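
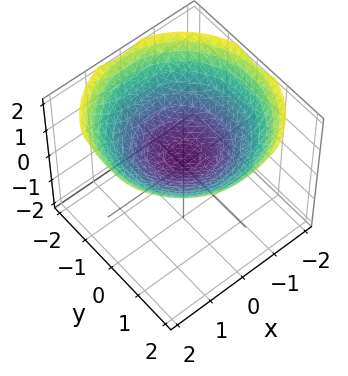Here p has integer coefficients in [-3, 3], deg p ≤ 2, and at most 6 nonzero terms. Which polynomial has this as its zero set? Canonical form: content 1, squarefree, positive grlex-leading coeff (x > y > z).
The degree is 2 — a generic line meets the surface in up to 2 points.
Symmetries: rotational symmetry about the z-axis ⇒ p depends on x, y only through x² + y².
Reading off the gridlines: no y-intercept at any integer in the box; it misses every integer gridline on the x-axis; a circular section at z = 1 has radius between 1 and 2.
Solving for integer coefficients yields p as stated.

x^2 + y^2 - 3*z + 1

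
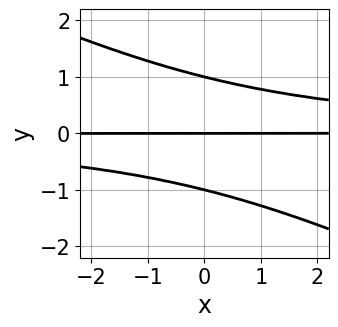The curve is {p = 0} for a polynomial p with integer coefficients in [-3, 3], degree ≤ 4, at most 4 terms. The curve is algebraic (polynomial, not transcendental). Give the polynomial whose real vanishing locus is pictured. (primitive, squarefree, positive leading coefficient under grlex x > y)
x*y^2 + 2*y^3 - 2*y

1. deg p = 3. The shape is more complex than any degree-2 curve.
2. Reading off the gridlines: the visible x-axis segment lies entirely on the curve; among the integer gridlines, it crosses the y-axis at y ∈ {-1, 0, 1}.
3. Matching integer coefficients to the picture gives p.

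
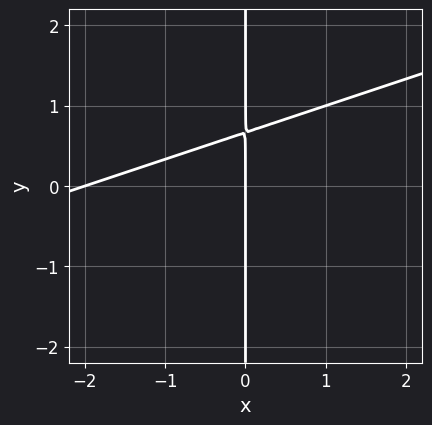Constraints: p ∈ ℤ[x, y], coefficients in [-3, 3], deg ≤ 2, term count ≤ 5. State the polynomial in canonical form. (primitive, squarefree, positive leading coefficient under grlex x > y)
x^2 - 3*x*y + 2*x

(a) Degree: no degree-1 curve has this shape, so deg p = 2.
(b) Against the integer gridlines: among the integer gridlines, it crosses the x-axis at x ∈ {-2, 0}; every point of the y-axis in the box is on the curve.
(c) Putting this together gives p.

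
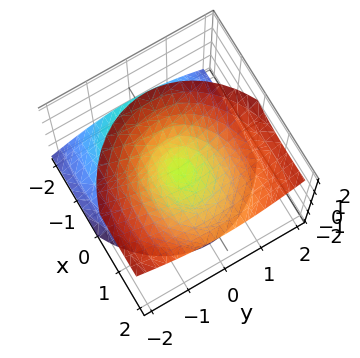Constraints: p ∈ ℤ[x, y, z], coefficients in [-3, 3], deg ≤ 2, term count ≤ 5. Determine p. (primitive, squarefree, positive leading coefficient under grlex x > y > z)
First, degree: no degree-1 surface has this shape, so deg p = 2.
Next, checking where it meets the axes: it crosses the x-axis at the gridline x = 0; it meets the y-axis at y = 0 (among the integer gridlines).
Finally, solving for integer coefficients yields p as stated.

2*x^2 - 3*x*z + 3*y^2 - 3*z^2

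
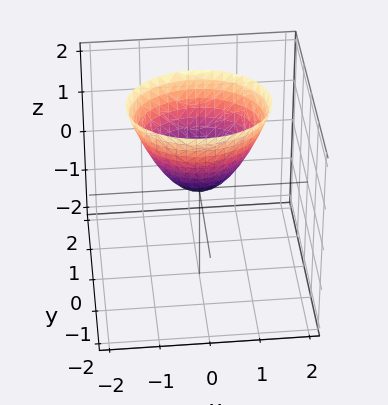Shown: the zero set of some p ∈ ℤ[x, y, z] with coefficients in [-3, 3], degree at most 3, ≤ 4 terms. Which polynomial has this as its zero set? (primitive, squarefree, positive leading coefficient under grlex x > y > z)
2*x^2 + 3*y^2 - 2*z

1. deg p = 2. A single bowl opening along one axis; a quadric.
2. Symmetries: mirror symmetry x ↦ −x ⇒ only even powers of x; the y ↦ −y reflection is a symmetry, so y appears only in even powers.
3. From the visible intercepts: it meets the x-axis at x = 0 (among the integer gridlines); it crosses the y-axis at the gridline y = 0.
4. Together with the visible shape, these determine p as stated.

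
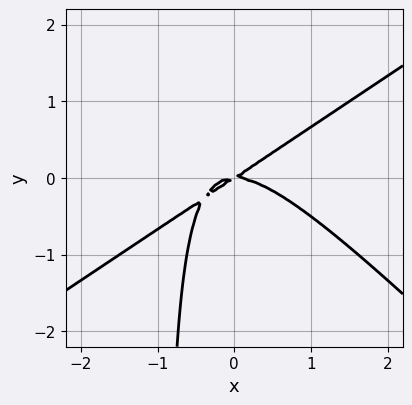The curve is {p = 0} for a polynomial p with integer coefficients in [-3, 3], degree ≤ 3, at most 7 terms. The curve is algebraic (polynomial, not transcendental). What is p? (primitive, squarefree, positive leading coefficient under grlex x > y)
2*x^3 - x^2*y - 3*x*y^2 + 2*x*y - 3*y^2

(a) deg p = 3.
(b) From the visible intercepts: it meets the y-axis at y = 0 (among the integer gridlines); one x-axis crossing is at x = 0.
(c) Solving for integer coefficients yields p as stated.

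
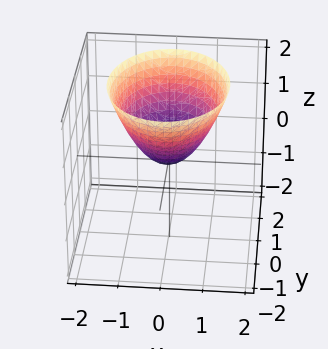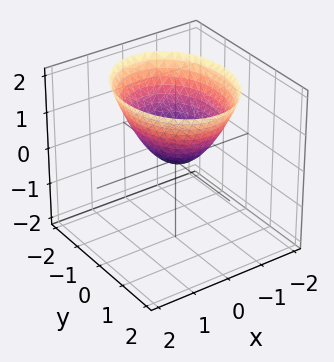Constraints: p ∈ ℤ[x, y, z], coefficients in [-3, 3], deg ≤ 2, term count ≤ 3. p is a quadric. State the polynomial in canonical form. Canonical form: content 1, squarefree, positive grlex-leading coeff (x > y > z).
(a) Degree: a single bowl opening along one axis; a quadric, so deg p = 2.
(b) Symmetries: it's symmetric under y → −y, forcing even powers of y; mirror symmetry x ↦ −x ⇒ only even powers of x.
(c) Observable constraints: it crosses the x-axis at the gridline x = 0; it meets the z-axis at z = 0 (among the integer gridlines); it crosses the y-axis at the gridline y = 0.
(d) Matching integer coefficients to the picture gives p.

3*x^2 + 2*y^2 - 3*z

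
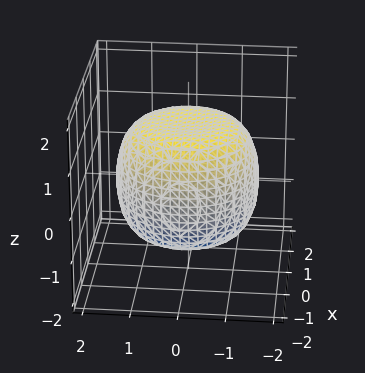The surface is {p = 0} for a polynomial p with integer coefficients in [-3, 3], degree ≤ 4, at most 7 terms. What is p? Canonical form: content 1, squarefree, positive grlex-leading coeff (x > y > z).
x^4 + 2*x^2*y^2 + y^4 - x^2 - y^2 + 2*z^2 - 3

deg p = 4. The shape is more complex than any degree-3 surface.
By symmetry, every cross-section ⟂ z is a circle, so x, y appear only via x² + y².
Against the integer gridlines: a circular section at z = 0 has radius between 1 and 2.
Solving for integer coefficients yields p as stated.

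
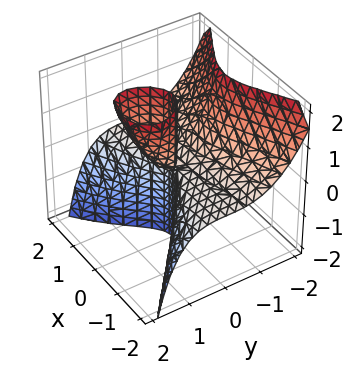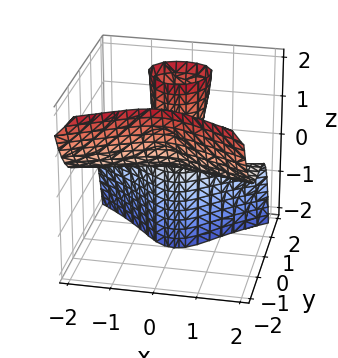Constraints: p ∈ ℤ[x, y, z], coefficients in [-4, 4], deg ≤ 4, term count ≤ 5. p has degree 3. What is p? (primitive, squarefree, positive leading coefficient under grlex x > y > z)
The degree is 3 — a generic line meets the surface in up to 3 points.
Reading off the gridlines: one y-axis crossing is at y = 0; the visible x-axis segment lies entirely on the surface; the visible z-axis segment lies entirely on the surface.
The integer polynomial consistent with all of this is the stated p.

x^2*z + y^3 - y*z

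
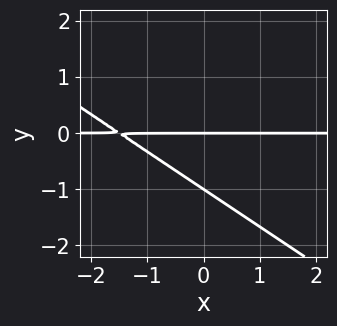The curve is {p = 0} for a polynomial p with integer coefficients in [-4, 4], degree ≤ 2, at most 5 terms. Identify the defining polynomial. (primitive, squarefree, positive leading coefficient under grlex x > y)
The degree is 2 — no degree-1 curve has this shape.
From the axis intercepts and sections: among the integer gridlines, it crosses the y-axis at y ∈ {-1, 0}; every point of the x-axis in the box is on the curve.
Fitting integer coefficients to these (and the overall shape) gives p.

2*x*y + 3*y^2 + 3*y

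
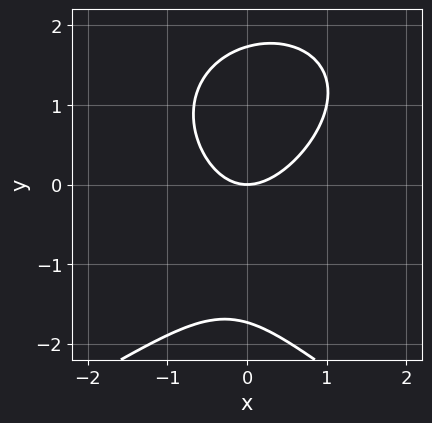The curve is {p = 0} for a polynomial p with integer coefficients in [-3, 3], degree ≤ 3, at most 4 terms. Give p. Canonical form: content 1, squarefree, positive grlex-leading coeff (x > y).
1. Degree: a generic line meets the curve in up to 3 points, so deg p = 3.
2. Reading off the gridlines: one x-axis crossing is at x = 0; it crosses the y-axis at the gridline y = 0.
3. These observations pin down the coefficients.

y^3 + 3*x^2 - x*y - 3*y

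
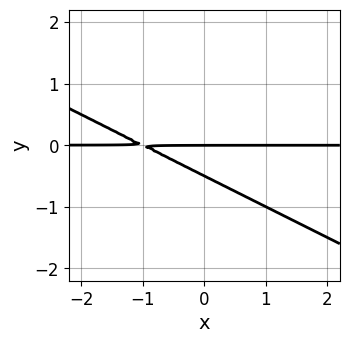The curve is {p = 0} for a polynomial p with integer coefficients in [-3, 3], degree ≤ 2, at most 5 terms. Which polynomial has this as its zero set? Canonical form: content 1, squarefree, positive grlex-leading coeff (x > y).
(a) deg p = 2.
(b) Checking where it meets the axes: it meets the y-axis at y = 0 (among the integer gridlines); every point of the x-axis in the box is on the curve.
(c) These observations pin down the coefficients.

x*y + 2*y^2 + y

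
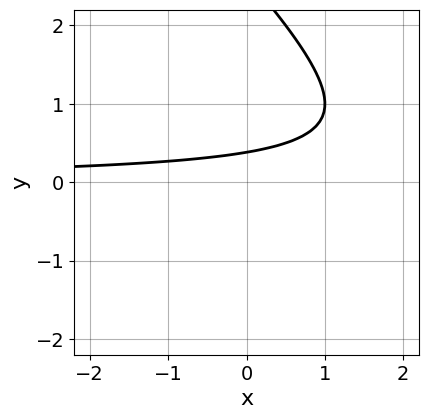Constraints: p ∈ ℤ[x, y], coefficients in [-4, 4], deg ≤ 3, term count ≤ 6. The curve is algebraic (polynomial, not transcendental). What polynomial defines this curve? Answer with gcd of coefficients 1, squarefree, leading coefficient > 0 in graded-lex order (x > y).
x*y + y^2 - 3*y + 1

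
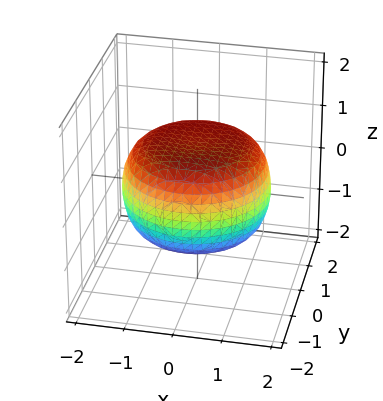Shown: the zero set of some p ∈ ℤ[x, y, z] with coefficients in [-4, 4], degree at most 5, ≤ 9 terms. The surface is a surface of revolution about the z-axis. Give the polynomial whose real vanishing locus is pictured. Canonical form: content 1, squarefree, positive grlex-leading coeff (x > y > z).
First, the degree is 4 — a generic line meets the surface in up to 4 points.
Next, symmetries: every cross-section ⟂ z is a circle, so x, y appear only via x² + y².
Next, from the axis intercepts and sections: the z-axis gridline crossings are at z ∈ {-1, 1}; a circular section at z = 1 has radius exactly 1.
Finally, solving for integer coefficients yields p as stated.

x^4 + 2*x^2*y^2 + y^4 - x^2 - y^2 + 3*z^2 - 3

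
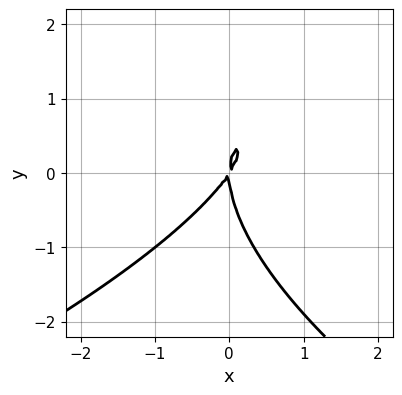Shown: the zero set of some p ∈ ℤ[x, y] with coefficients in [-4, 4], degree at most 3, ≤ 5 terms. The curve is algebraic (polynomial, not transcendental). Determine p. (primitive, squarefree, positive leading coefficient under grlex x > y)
First, deg p = 3. A generic line meets the curve in up to 3 points.
Next, against the integer gridlines: it meets the y-axis at y = 0 (among the integer gridlines); it crosses the x-axis at the gridline x = 0.
Finally, fitting integer coefficients to these (and the overall shape) gives p.

y^3 + 3*x^2 - 2*x*y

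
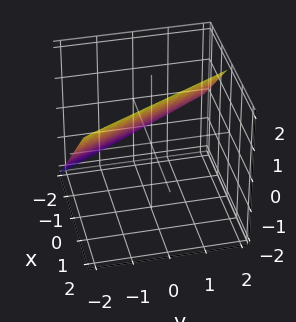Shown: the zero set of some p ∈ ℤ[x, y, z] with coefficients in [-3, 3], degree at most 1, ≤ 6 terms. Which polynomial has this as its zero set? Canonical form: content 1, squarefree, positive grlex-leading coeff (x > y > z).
2*x + y - 2*z + 2

(a) Degree: every cross-section is a straight line — this is a plane, so deg p = 1.
(b) Reading off the gridlines: it meets the x-axis at x = -1 (among the integer gridlines); it meets the y-axis at y = -2 (among the integer gridlines); it crosses the z-axis at the gridline z = 1.
(c) Assembling these constraints gives the stated polynomial.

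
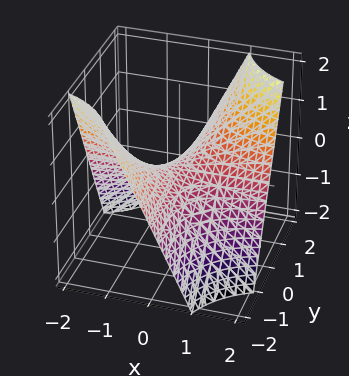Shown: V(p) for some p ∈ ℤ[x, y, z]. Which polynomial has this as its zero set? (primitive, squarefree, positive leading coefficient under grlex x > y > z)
(a) The degree is 2 — a saddle surface; a quadric.
(b) Reading off the gridlines: the visible x-axis segment lies entirely on the surface; it meets the z-axis at z = 0 (among the integer gridlines); every point of the y-axis in the box is on the surface.
(c) These observations pin down the coefficients.

x*y - z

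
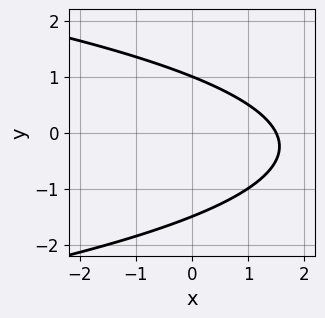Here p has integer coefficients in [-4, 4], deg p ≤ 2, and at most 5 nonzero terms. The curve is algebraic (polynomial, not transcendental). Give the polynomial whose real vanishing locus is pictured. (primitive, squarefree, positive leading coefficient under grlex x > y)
(a) The degree is 2 — the shape is more complex than any degree-1 curve.
(b) Against the integer gridlines: one y-axis crossing is at y = 1.
(c) Fitting integer coefficients to these (and the overall shape) gives p.

2*y^2 + 2*x + y - 3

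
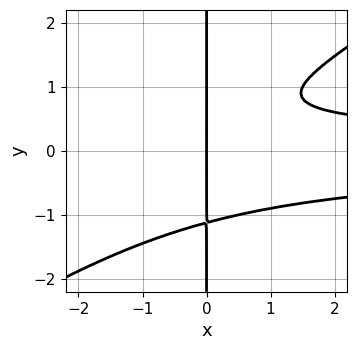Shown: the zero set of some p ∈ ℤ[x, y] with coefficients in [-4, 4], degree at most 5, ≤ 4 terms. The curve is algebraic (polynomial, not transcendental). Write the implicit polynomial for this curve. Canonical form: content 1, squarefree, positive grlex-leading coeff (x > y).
1. The degree is 4 — the shape is more complex than any degree-3 curve.
2. Observable constraints: it crosses the x-axis at the gridline x = 0; the visible y-axis segment lies entirely on the curve.
3. The integer polynomial consistent with all of this is the stated p.

2*x^2*y^2 - 3*x*y^3 + 2*x*y - 2*x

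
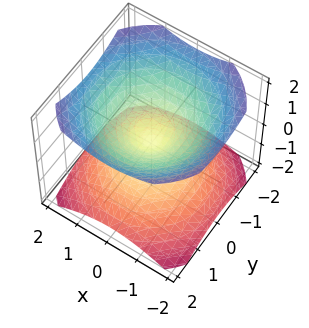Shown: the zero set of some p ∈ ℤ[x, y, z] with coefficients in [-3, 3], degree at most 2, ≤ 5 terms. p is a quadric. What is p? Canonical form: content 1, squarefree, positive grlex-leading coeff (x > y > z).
I count 2 distinct pieces. They look like related sheets of one shape, so recover p as a whole.
deg p = 2. A double cone through the origin; a quadric.
By symmetry, the z-axis is an axis of rotation, so x and y enter only as x² + y²; it's symmetric under z → −z, forcing even powers of z.
From the visible intercepts: it meets the z-axis at z = 0 (among the integer gridlines); one y-axis crossing is at y = 0; it meets the x-axis at x = 0 (among the integer gridlines).
These observations pin down the coefficients.

2*x^2 + 2*y^2 - 3*z^2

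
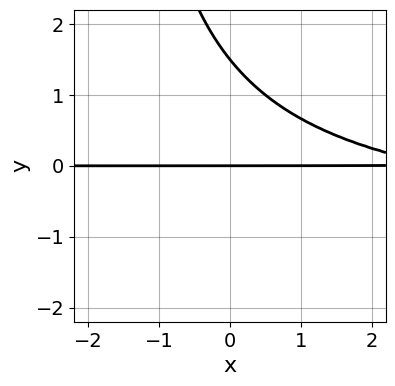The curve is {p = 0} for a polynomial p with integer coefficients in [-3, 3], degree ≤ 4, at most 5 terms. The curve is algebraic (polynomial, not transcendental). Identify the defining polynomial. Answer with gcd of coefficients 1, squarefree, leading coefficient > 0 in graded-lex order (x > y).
x*y^2 + x*y + 2*y^2 - 3*y

1. Degree: the shape is more complex than any degree-2 curve, so deg p = 3.
2. Against the integer gridlines: it meets the y-axis at y = 0 (among the integer gridlines); every point of the x-axis in the box is on the curve.
3. The integer polynomial consistent with all of this is the stated p.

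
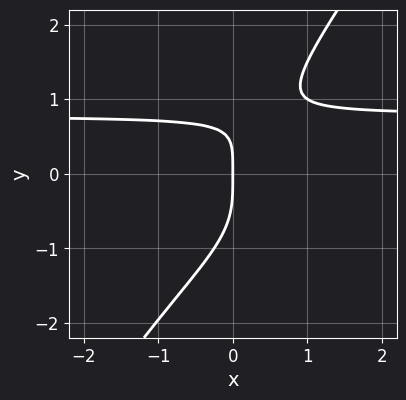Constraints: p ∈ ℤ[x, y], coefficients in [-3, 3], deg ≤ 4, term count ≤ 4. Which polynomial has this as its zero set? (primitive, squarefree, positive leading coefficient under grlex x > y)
3*x*y^3 - 2*y^4 + 2*x*y - 3*x

The degree is 4 — the shape is more complex than any degree-3 curve.
Observable constraints: one x-axis crossing is at x = 0; it meets the y-axis at y = 0 (among the integer gridlines).
These observations pin down the coefficients.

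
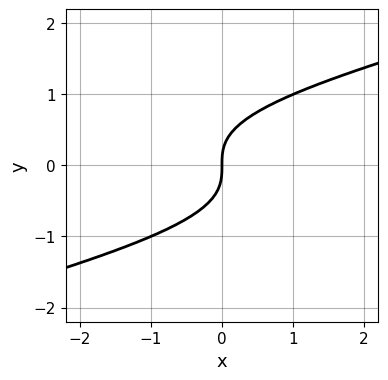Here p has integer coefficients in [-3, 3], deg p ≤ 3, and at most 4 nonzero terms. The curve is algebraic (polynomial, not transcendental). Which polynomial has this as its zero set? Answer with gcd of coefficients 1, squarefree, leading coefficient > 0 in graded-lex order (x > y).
First, degree: no degree-2 curve has this shape, so deg p = 3.
Then, from the visible intercepts: it crosses the y-axis at the gridline y = 0; it meets the x-axis at x = 0 (among the integer gridlines).
Finally, fitting integer coefficients to these (and the overall shape) gives p.

x*y^2 - 3*y^3 + 2*x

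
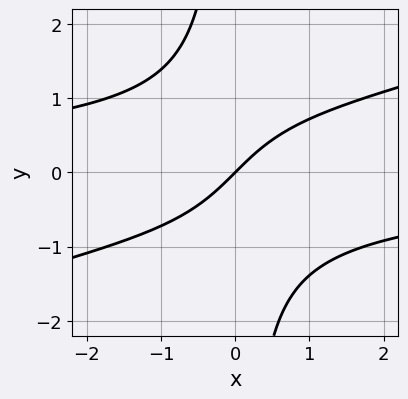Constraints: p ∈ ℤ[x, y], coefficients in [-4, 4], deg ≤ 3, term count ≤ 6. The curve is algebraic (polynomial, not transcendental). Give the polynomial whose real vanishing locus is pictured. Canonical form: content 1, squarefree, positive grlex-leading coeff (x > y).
x^2*y - 3*x*y^2 + 3*x - 3*y

First, deg p = 3. No degree-2 curve has this shape.
Next, observable constraints: one x-axis crossing is at x = 0; one y-axis crossing is at y = 0.
Finally, assembling these constraints gives the stated polynomial.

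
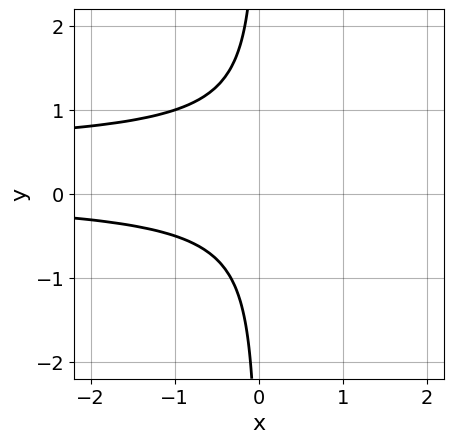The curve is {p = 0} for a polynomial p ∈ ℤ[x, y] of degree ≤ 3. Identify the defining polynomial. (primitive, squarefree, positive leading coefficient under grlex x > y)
First, the degree is 3 — no degree-2 curve has this shape.
Next, from the visible intercepts: no x-intercept at any integer in the box; the curve avoids every integer y-axis point in the box.
Finally, together with the visible shape, these determine p as stated.

2*x*y^2 - x*y + 1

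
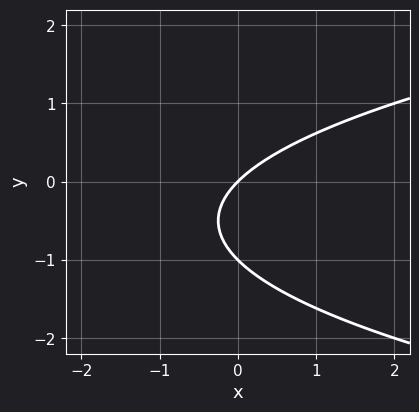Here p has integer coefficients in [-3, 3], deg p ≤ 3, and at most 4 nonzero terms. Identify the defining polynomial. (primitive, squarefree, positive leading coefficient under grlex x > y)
The degree is 2 — no degree-1 curve has this shape.
From the visible intercepts: one x-axis crossing is at x = 0; among the integer gridlines, it crosses the y-axis at y ∈ {-1, 0}.
The integer polynomial consistent with all of this is the stated p.

y^2 - x + y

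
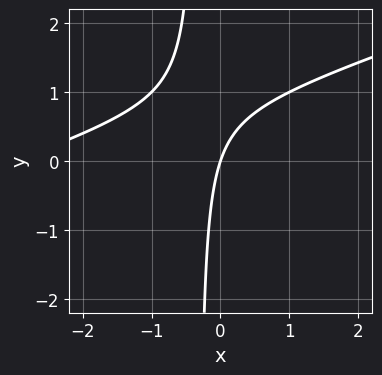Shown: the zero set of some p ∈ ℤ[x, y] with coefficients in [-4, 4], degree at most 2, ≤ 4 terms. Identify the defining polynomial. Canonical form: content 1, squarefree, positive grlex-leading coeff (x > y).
deg p = 2.
Reading off the gridlines: one x-axis crossing is at x = 0; it crosses the y-axis at the gridline y = 0.
Putting this together gives p.

x^2 - 3*x*y + 3*x - y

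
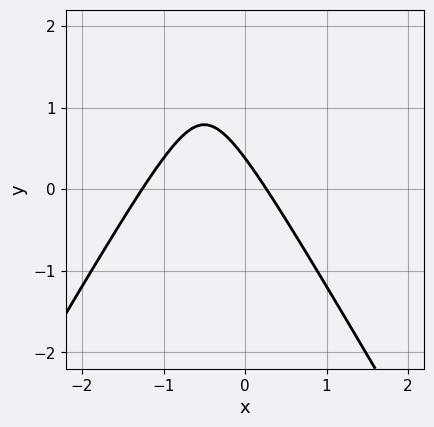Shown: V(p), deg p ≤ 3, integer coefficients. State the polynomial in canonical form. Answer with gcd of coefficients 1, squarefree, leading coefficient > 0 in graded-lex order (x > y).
3*x^2 - y^2 + 3*x + 3*y - 1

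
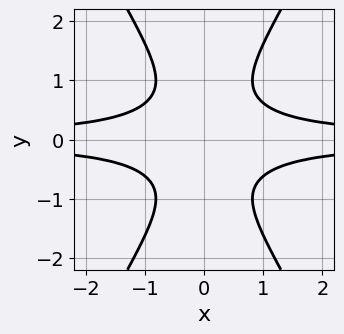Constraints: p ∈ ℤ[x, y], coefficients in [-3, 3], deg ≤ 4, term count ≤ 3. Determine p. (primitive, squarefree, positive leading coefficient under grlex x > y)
3*x^2*y^2 - y^4 - 1

First, deg p = 4.
Then, symmetries: the x ↦ −x reflection is a symmetry, so x appears only in even powers; the y ↦ −y reflection is a symmetry, so y appears only in even powers.
Next, from the visible intercepts: the curve avoids every integer x-axis point in the box; no y-intercept at any integer in the box.
Finally, solving for integer coefficients yields p as stated.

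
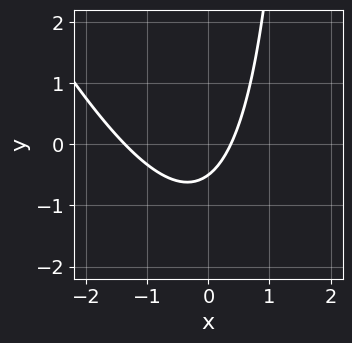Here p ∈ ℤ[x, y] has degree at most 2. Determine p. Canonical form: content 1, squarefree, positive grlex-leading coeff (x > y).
2*x^2 + x*y + 2*x - 2*y - 1

(a) Degree: a generic line meets the curve in up to 2 points, so deg p = 2.
(b) The integer polynomial consistent with all of this is the stated p.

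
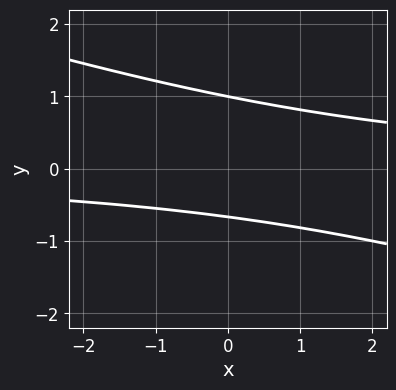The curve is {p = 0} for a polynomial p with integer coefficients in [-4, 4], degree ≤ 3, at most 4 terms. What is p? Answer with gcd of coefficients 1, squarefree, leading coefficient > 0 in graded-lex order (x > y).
x*y + 3*y^2 - y - 2

First, degree: no degree-1 curve has this shape, so deg p = 2.
Then, reading off the gridlines: one y-axis crossing is at y = 1; it misses every integer gridline on the x-axis.
Finally, assembling these constraints gives the stated polynomial.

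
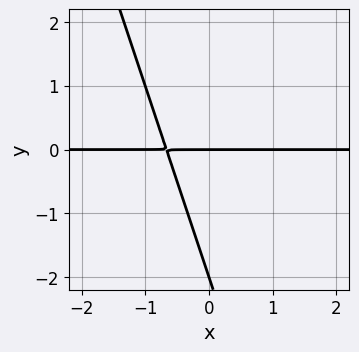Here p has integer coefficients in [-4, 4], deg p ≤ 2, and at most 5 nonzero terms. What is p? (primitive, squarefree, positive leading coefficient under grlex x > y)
1. The degree is 2 — the shape is more complex than any degree-1 curve.
2. From the visible intercepts: the visible x-axis segment lies entirely on the curve; among the integer gridlines, it crosses the y-axis at y ∈ {-2, 0}.
3. Putting this together gives p.

3*x*y + y^2 + 2*y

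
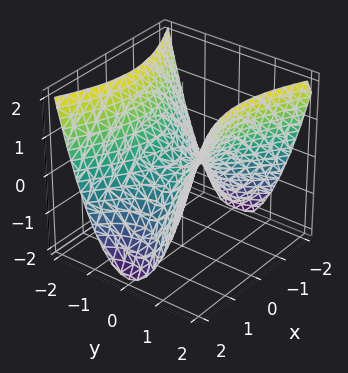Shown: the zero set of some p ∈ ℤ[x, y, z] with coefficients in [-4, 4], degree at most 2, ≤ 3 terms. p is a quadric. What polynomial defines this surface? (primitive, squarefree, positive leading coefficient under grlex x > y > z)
First, the degree is 2 — a saddle surface; a quadric.
Then, symmetries: mirror symmetry x ↦ −x ⇒ only even powers of x; it's symmetric under y → −y, forcing even powers of y.
Next, checking where it meets the axes: it crosses the y-axis at the gridline y = 0; it meets the x-axis at x = 0 (among the integer gridlines).
Finally, solving for integer coefficients yields p as stated.

x^2 - 2*y^2 + 2*z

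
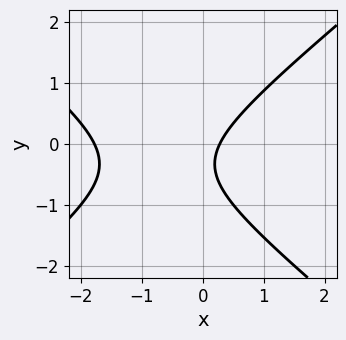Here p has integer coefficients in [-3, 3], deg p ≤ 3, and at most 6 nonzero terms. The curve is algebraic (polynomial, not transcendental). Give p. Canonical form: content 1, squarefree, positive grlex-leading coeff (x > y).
Degree: a generic line meets the curve in up to 2 points, so deg p = 2.
Checking where it meets the axes: no y-intercept at any integer in the box.
Matching integer coefficients to the picture gives p.

2*x^2 - 3*y^2 + 3*x - 2*y - 1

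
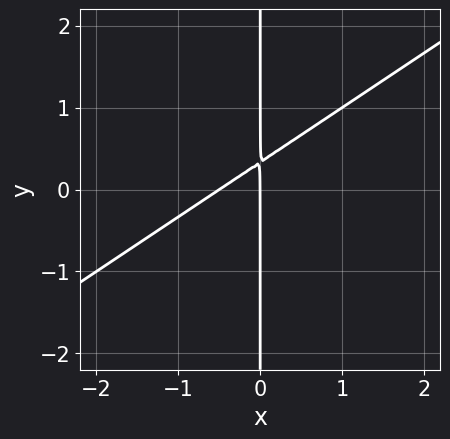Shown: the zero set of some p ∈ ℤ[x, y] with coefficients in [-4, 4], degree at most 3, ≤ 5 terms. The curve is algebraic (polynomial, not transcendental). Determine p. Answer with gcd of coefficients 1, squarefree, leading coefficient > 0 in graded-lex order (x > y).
2*x^2 - 3*x*y + x

(a) deg p = 2.
(b) Checking where it meets the axes: every point of the y-axis in the box is on the curve; it crosses the x-axis at the gridline x = 0.
(c) These observations pin down the coefficients.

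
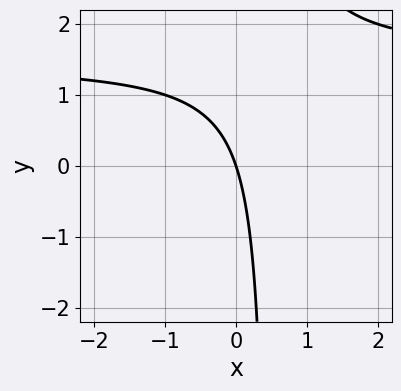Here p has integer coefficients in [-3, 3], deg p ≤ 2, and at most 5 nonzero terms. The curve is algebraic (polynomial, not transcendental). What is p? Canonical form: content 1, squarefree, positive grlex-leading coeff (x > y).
First, the degree is 2 — no degree-1 curve has this shape.
Next, from the visible intercepts: it meets the y-axis at y = 0 (among the integer gridlines); it meets the x-axis at x = 0 (among the integer gridlines).
Finally, matching integer coefficients to the picture gives p.

2*x*y - 3*x - y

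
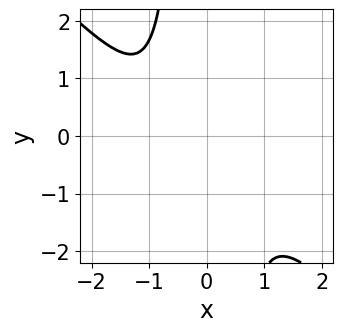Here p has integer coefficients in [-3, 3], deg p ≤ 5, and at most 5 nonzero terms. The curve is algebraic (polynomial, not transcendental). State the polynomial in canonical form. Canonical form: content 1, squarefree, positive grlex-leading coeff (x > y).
3*x^4 + 3*x^3*y + x^3 + 3

1. deg p = 4. The shape is more complex than any degree-3 curve.
2. Observable constraints: the curve avoids every integer y-axis point in the box; no x-intercept at any integer in the box.
3. Matching integer coefficients to the picture gives p.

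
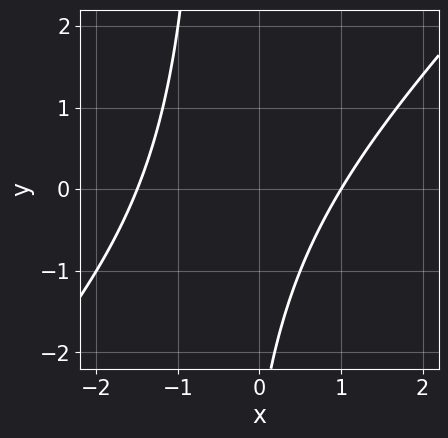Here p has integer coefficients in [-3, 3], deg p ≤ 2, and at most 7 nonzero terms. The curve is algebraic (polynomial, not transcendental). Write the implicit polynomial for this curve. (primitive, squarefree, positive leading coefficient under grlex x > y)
(a) deg p = 2.
(b) From the axis intercepts and sections: it crosses the x-axis at the gridline x = 1; no y-intercept at any integer in the box.
(c) Fitting integer coefficients to these (and the overall shape) gives p.

2*x^2 - 2*x*y + x - y - 3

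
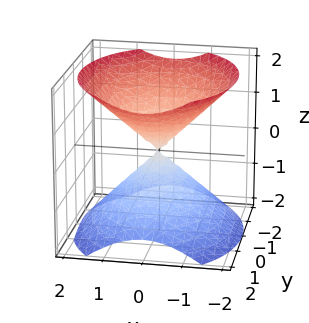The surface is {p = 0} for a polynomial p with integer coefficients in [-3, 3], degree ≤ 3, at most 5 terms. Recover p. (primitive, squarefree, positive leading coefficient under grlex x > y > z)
3*x^2 + 2*y^2 - 3*z^2

1. There are 2 components. They look like related sheets of one shape, so recover p as a whole.
2. The degree is 2 — a double cone through the origin; a quadric.
3. Symmetries: it's symmetric under z → −z, forcing even powers of z; it's symmetric under y → −y, forcing even powers of y; it's symmetric under x → −x, forcing even powers of x.
4. Observable constraints: it meets the x-axis at x = 0 (among the integer gridlines); it crosses the y-axis at the gridline y = 0.
5. The integer polynomial consistent with all of this is the stated p.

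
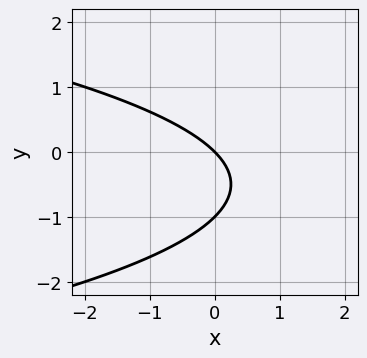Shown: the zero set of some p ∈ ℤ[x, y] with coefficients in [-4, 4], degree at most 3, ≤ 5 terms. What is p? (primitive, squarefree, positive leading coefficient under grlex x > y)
y^2 + x + y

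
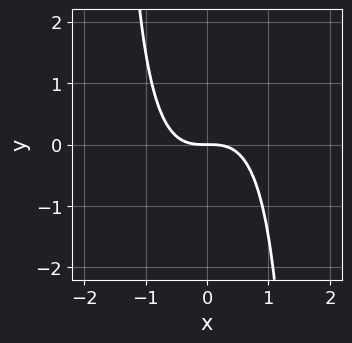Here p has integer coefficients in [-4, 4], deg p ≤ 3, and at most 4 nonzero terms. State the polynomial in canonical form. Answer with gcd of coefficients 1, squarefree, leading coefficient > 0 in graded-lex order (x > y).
The degree is 3 — the shape is more complex than any degree-2 curve.
From the axis intercepts and sections: one y-axis crossing is at y = 0; it crosses the x-axis at the gridline x = 0.
Putting this together gives p.

3*x^3 - x^2*y + 3*y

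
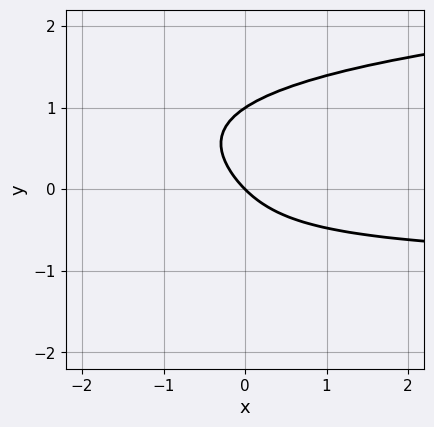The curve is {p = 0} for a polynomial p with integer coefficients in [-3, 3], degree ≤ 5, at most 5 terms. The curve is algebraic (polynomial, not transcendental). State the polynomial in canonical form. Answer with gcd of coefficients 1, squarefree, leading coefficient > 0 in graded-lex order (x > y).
(a) The degree is 4 — no degree-3 curve has this shape.
(b) From the visible intercepts: the y-axis gridline crossings are at y ∈ {0, 1}; it crosses the x-axis at the gridline x = 0.
(c) Putting this together gives p.

y^4 - x*y - x - y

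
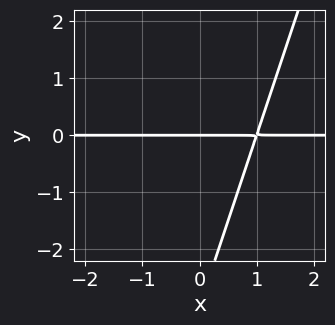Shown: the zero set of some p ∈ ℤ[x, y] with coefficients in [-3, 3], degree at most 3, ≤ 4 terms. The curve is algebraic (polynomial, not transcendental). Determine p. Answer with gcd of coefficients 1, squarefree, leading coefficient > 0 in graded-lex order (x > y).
3*x*y - y^2 - 3*y

(a) Degree: a generic line meets the curve in up to 2 points, so deg p = 2.
(b) Checking where it meets the axes: every point of the x-axis in the box is on the curve; it crosses the y-axis at the gridline y = 0.
(c) Putting this together gives p.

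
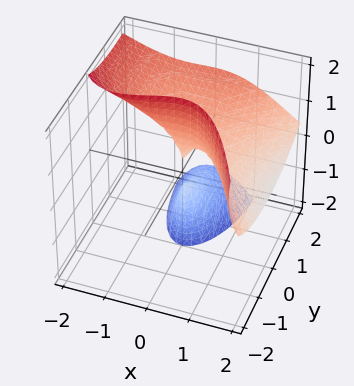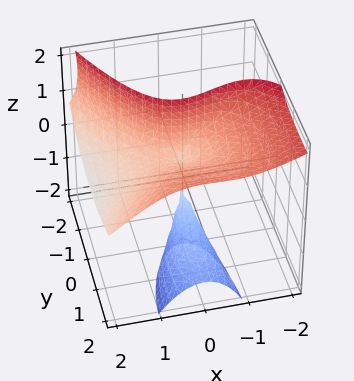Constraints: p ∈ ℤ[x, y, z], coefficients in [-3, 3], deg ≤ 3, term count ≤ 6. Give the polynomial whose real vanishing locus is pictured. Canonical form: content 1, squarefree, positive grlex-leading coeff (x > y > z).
x^3 + 2*x^2*z + y*z^2 - 2*x^2 - y^2

First, the picture has 2 separate pieces.
Then, the degree is 3 — the shape is more complex than any degree-2 surface.
Next, from the visible intercepts: one x-axis crossing is at x = 2; every point of the z-axis in the box is on the surface.
Finally, solving for integer coefficients yields p as stated.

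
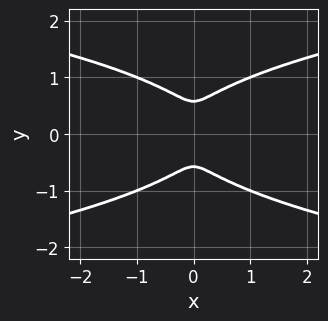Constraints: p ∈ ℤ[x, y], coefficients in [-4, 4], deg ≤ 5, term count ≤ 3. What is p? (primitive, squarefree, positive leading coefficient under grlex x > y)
3*y^4 - 2*x^2 - y^2

deg p = 4. No degree-3 curve has this shape.
Symmetries: the x ↦ −x reflection is a symmetry, so x appears only in even powers; the y ↦ −y reflection is a symmetry, so y appears only in even powers.
Matching integer coefficients to the picture gives p.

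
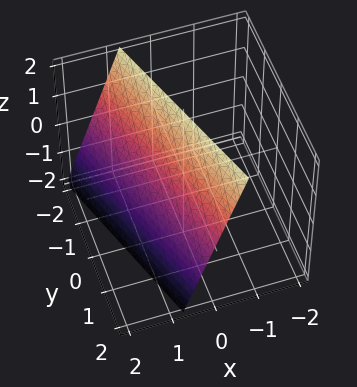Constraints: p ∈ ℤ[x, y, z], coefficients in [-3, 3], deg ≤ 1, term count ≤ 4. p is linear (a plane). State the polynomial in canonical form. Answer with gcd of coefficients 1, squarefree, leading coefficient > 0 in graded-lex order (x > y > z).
3*x + y + z - 2

First, degree: every cross-section is a straight line — this is a plane, so deg p = 1.
Next, against the integer gridlines: it meets the y-axis at y = 2 (among the integer gridlines); one z-axis crossing is at z = 2.
Finally, together with the visible shape, these determine p as stated.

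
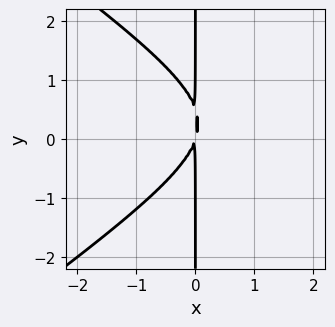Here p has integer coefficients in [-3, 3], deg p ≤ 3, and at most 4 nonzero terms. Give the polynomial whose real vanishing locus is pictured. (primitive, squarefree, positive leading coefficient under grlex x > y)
1. deg p = 3. The shape is more complex than any degree-2 curve.
2. From the visible intercepts: every point of the y-axis in the box is on the curve.
3. Together with the visible shape, these determine p as stated.

x^3 - 2*x*y^2 - 3*x^2 + x*y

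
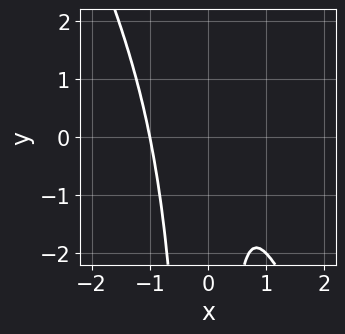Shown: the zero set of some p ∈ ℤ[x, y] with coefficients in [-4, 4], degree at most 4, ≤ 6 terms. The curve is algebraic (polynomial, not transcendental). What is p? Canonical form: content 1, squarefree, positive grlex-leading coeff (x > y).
First, the degree is 3 — the shape is more complex than any degree-2 curve.
Next, from the axis intercepts and sections: no y-intercept at any integer in the box; it crosses the x-axis at the gridline x = -1.
Finally, fitting integer coefficients to these (and the overall shape) gives p.

2*x^3 + x^2*y - x + 1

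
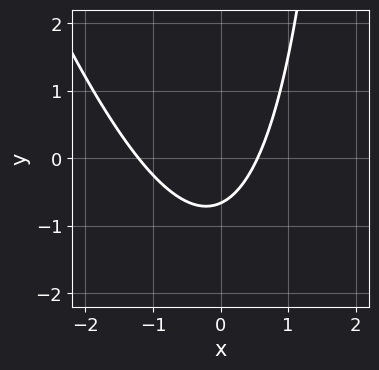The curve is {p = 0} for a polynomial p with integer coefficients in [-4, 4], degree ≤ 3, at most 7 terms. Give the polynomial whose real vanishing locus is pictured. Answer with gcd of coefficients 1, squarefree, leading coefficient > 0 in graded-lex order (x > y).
First, deg p = 2. No degree-1 curve has this shape.
Finally, matching integer coefficients to the picture gives p.

3*x^2 + x*y + 2*x - 3*y - 2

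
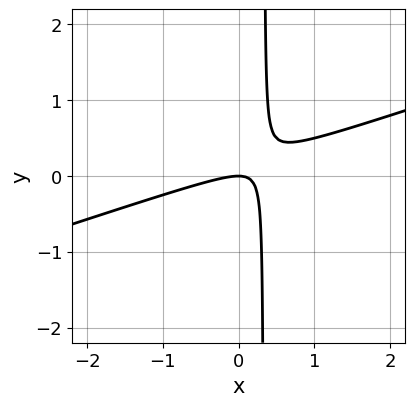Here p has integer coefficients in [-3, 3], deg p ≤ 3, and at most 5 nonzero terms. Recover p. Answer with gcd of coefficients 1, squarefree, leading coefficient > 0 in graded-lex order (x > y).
First, deg p = 2.
Next, from the axis intercepts and sections: one x-axis crossing is at x = 0; one y-axis crossing is at y = 0.
Finally, together with the visible shape, these determine p as stated.

x^2 - 3*x*y + y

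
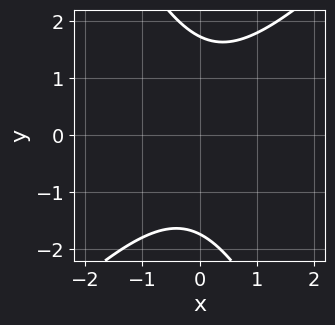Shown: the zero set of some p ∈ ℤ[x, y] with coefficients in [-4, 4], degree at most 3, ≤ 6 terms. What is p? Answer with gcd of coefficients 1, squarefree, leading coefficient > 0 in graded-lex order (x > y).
deg p = 2. The shape is more complex than any degree-1 curve.
Against the integer gridlines: no x-intercept at any integer in the box.
Putting this together gives p.

2*x^2 - x*y - y^2 + 3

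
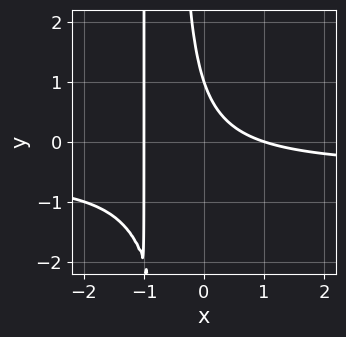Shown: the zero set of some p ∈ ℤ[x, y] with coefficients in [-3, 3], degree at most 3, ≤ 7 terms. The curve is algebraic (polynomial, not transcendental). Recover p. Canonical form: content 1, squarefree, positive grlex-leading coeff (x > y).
2*x^2*y + x^2 + 3*x*y + y - 1

The degree is 3 — a generic line meets the curve in up to 3 points.
From the visible intercepts: it crosses the y-axis at the gridline y = 1; the x-axis gridline crossings are at x ∈ {-1, 1}.
Solving for integer coefficients yields p as stated.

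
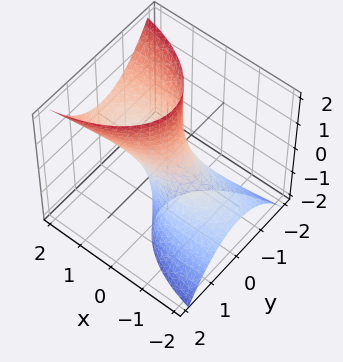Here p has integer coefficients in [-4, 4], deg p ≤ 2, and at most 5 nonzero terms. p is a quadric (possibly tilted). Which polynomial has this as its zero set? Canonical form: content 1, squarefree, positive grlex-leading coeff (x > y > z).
x^2 - 3*x*z + 3*y^2 - 1

(a) deg p = 2. The shape is more complex than any degree-1 surface.
(b) From the axis intercepts and sections: among the integer gridlines, it crosses the x-axis at x ∈ {-1, 1}; no z-intercept at any integer in the box.
(c) Solving for integer coefficients yields p as stated.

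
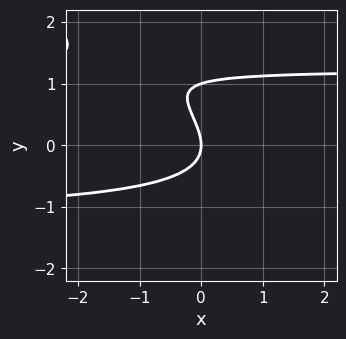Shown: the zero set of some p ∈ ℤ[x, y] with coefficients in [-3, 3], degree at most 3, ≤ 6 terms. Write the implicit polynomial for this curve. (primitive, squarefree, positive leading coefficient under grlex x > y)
2*x*y^2 + 3*y^3 - 3*y^2 - 3*x

First, the degree is 3 — the shape is more complex than any degree-2 curve.
Next, from the visible intercepts: it meets the x-axis at x = 0 (among the integer gridlines); the y-axis gridline crossings are at y ∈ {0, 1}.
Finally, putting this together gives p.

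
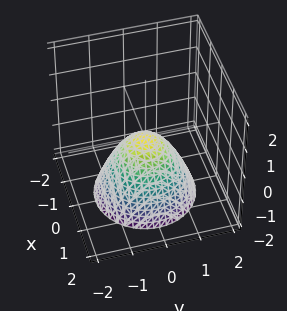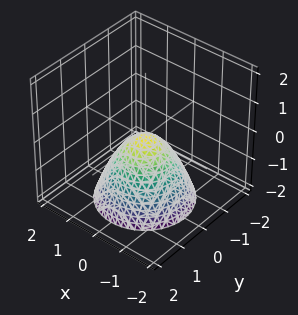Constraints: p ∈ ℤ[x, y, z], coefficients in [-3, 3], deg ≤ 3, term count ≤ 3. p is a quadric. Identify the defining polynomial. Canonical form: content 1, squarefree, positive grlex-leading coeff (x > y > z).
1. Degree: a paraboloid; a quadric, so deg p = 2.
2. Symmetries: rotational symmetry about the z-axis ⇒ p depends on x, y only through x² + y².
3. From the axis intercepts and sections: a circular section at z = -2 has radius between 1 and 2; it meets the y-axis at y = 0 (among the integer gridlines).
4. Fitting integer coefficients to these (and the overall shape) gives p.

x^2 + y^2 + z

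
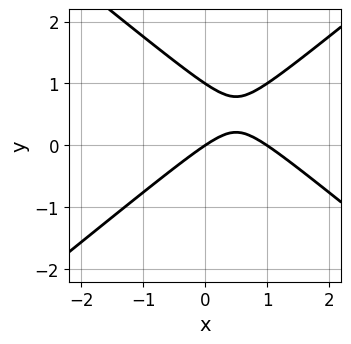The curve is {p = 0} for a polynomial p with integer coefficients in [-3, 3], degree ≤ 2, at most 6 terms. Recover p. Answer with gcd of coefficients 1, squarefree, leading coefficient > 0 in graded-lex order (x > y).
1. deg p = 2. A generic line meets the curve in up to 2 points.
2. From the visible intercepts: among the integer gridlines, it crosses the y-axis at y ∈ {0, 1}; among the integer gridlines, it crosses the x-axis at x ∈ {0, 1}.
3. Putting this together gives p.

2*x^2 - 3*y^2 - 2*x + 3*y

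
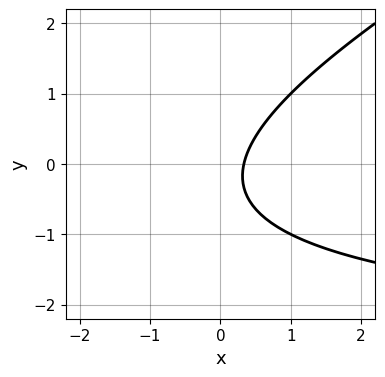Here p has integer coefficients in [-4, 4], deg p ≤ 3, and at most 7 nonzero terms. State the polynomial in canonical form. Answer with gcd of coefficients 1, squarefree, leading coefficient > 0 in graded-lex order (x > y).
Degree: a generic line meets the curve in up to 2 points, so deg p = 2.
Reading off the gridlines: the curve avoids every integer y-axis point in the box.
Solving for integer coefficients yields p as stated.

x*y - 2*y^2 + 3*x - y - 1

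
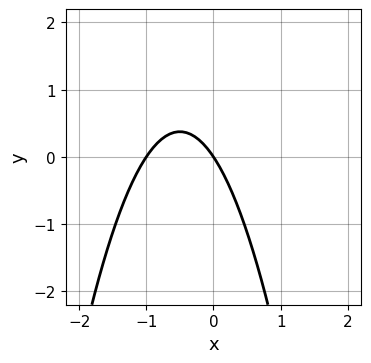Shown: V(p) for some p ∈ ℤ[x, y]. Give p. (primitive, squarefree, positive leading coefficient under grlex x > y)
(a) Degree: the shape is more complex than any degree-1 curve, so deg p = 2.
(b) From the axis intercepts and sections: the x-axis gridline crossings are at x ∈ {-1, 0}; it meets the y-axis at y = 0 (among the integer gridlines).
(c) These observations pin down the coefficients.

3*x^2 + 3*x + 2*y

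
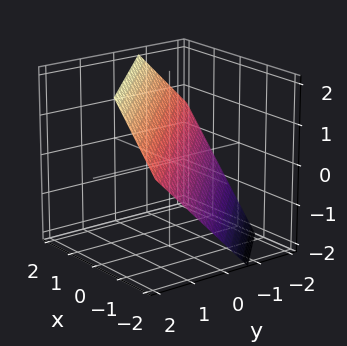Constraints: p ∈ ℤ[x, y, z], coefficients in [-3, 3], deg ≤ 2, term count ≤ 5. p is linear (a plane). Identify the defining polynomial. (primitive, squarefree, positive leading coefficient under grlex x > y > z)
3*x + 3*y - 3*z + 2

deg p = 1. Every cross-section is a straight line — this is a plane.
Putting this together gives p.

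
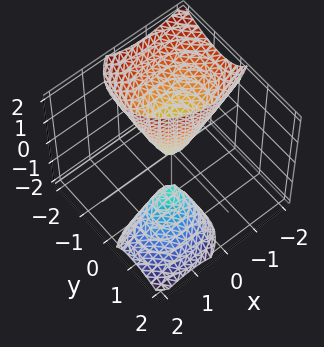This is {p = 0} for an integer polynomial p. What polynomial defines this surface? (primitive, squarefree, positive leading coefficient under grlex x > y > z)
(a) I count 2 distinct pieces. Treating them together as one polynomial.
(b) The degree is 2 — no degree-1 surface has this shape.
(c) Observable constraints: it meets the y-axis at y = 0 (among the integer gridlines); it crosses the z-axis at the gridline z = 0; one x-axis crossing is at x = 0.
(d) Assembling these constraints gives the stated polynomial.

2*x^2 + 2*x*z + 3*y^2 + 3*y*z - z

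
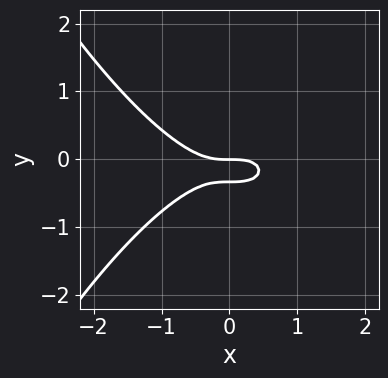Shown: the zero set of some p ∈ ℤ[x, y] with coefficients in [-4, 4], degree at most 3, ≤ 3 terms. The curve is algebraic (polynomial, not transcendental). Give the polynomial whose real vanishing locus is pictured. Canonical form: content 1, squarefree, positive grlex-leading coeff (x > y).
x^3 + 3*y^2 + y

First, degree: no degree-2 curve has this shape, so deg p = 3.
Next, from the axis intercepts and sections: it meets the x-axis at x = 0 (among the integer gridlines); it crosses the y-axis at the gridline y = 0.
Finally, putting this together gives p.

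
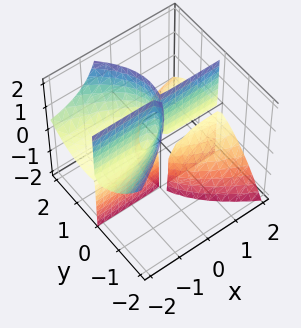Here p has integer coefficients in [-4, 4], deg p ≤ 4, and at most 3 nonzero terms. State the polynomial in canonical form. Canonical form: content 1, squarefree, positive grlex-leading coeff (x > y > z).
1. I count 3 distinct pieces. Treating them together as one polynomial.
2. Degree: a generic line meets the surface in up to 3 points, so deg p = 3.
3. Against the integer gridlines: every point of the z-axis in the box is on the surface; every point of the x-axis in the box is on the surface.
4. These observations pin down the coefficients. Check: (0, 1, 0) on the y-axis lies on the surface, and p(0, 1, 0) = 0. ✓

3*x*y*z + 2*y^3 - 2*y^2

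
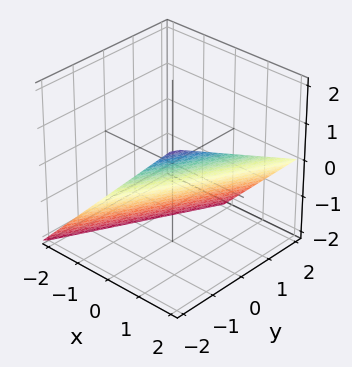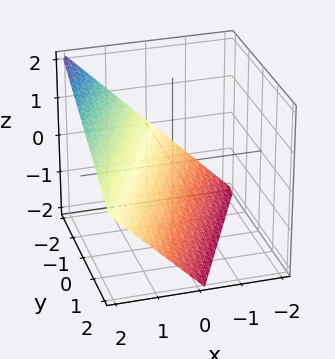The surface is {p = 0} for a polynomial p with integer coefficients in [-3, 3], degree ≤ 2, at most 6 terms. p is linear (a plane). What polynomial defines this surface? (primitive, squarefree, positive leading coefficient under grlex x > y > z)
(a) The degree is 1 — the surface is flat (a plane).
(b) Against the integer gridlines: one z-axis crossing is at z = -1; it meets the y-axis at y = -2 (among the integer gridlines).
(c) Matching integer coefficients to the picture gives p. Check: (1, 0, 0) on the x-axis lies on the surface, and p(1, 0, 0) = 0. ✓

2*x - y - 2*z - 2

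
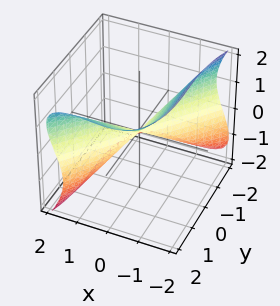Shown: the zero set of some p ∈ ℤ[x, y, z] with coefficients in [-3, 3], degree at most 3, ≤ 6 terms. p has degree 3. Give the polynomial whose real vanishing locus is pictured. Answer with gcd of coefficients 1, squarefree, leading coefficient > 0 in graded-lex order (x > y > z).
2*x^3 - 2*x^2*z - y^3 + 2*z^3

(a) Degree: the shape is more complex than any degree-2 surface, so deg p = 3.
(b) From the axis intercepts and sections: one y-axis crossing is at y = 0; it crosses the x-axis at the gridline x = 0; it crosses the z-axis at the gridline z = 0.
(c) Solving for integer coefficients yields p as stated.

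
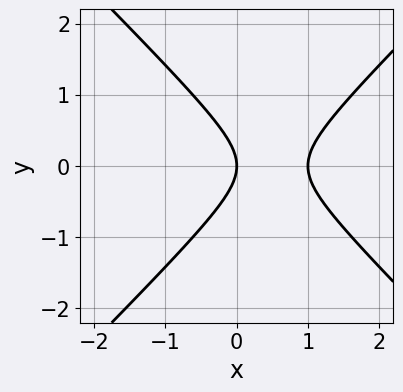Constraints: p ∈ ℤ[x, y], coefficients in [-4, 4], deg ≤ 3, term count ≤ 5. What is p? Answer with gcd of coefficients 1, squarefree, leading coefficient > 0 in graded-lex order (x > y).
The degree is 2 — a generic line meets the curve in up to 2 points.
Symmetries: the y ↦ −y reflection is a symmetry, so y appears only in even powers.
Against the integer gridlines: it meets the y-axis at y = 0 (among the integer gridlines); among the integer gridlines, it crosses the x-axis at x ∈ {0, 1}.
Assembling these constraints gives the stated polynomial.

x^2 - y^2 - x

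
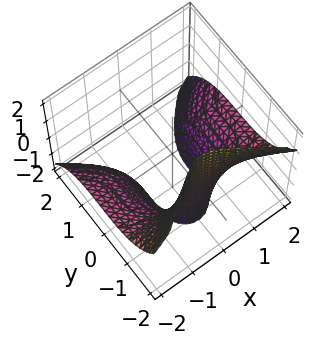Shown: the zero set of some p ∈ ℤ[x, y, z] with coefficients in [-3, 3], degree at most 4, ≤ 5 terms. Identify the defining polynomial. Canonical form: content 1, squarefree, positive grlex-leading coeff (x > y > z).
1. The degree is 3 — no degree-2 surface has this shape.
2. Observable constraints: the surface avoids every integer x-axis point in the box; no z-intercept at any integer in the box.
3. Solving for integer coefficients yields p as stated.

3*x^2*z + 2*y^3 + 3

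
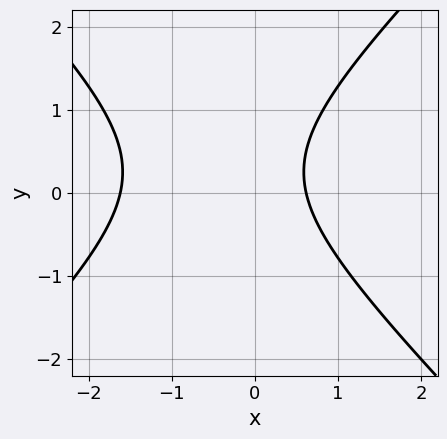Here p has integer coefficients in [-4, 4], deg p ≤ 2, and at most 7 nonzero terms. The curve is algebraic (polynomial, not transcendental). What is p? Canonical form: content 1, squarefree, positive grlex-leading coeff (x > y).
2*x^2 - 2*y^2 + 2*x + y - 2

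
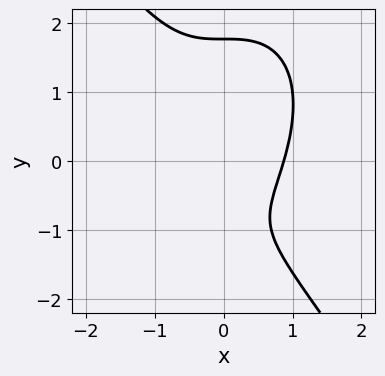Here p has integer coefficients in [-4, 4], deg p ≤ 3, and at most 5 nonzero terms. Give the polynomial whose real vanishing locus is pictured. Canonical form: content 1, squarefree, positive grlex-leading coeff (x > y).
3*x^3 + y^3 - 2*y - 2

1. The degree is 3 — a generic line meets the curve in up to 3 points.
2. Solving for integer coefficients yields p as stated.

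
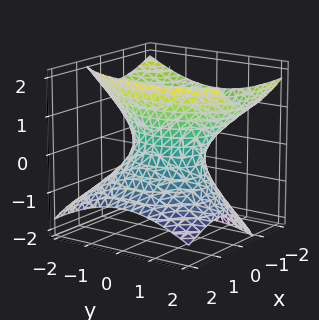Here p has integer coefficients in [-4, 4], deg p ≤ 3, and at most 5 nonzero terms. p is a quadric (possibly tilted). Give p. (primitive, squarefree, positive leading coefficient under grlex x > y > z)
3*x^2 + 3*x*z + 2*y^2 - 3*z^2 - 2

1. The degree is 2 — no degree-1 surface has this shape.
2. Checking where it meets the axes: no z-intercept at any integer in the box; among the integer gridlines, it crosses the y-axis at y ∈ {-1, 1}.
3. The integer polynomial consistent with all of this is the stated p.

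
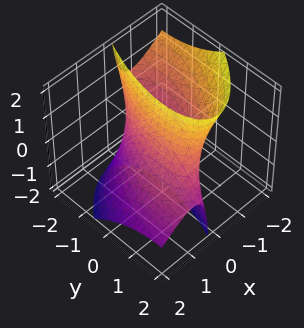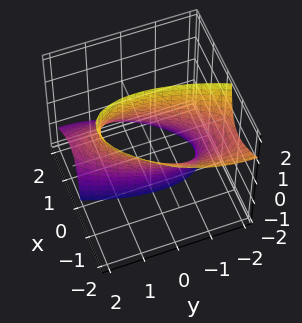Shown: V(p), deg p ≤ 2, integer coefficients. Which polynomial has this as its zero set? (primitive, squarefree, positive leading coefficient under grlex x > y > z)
3*x^2 - 2*x*y + 3*x*z + y^2 - 2

(a) deg p = 2.
(b) Checking where it meets the axes: it misses every integer gridline on the z-axis.
(c) Assembling these constraints gives the stated polynomial.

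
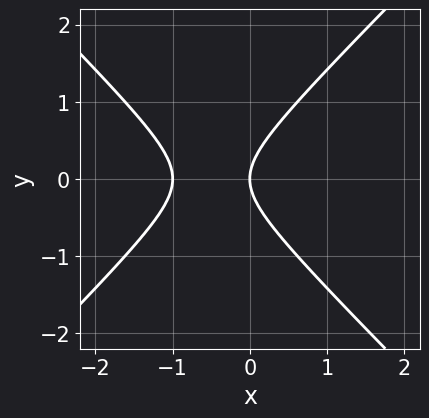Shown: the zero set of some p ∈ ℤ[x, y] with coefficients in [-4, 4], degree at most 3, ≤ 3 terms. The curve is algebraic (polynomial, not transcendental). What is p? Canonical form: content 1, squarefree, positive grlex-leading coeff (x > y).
x^2 - y^2 + x

(a) Degree: no degree-1 curve has this shape, so deg p = 2.
(b) Symmetries: it's symmetric under y → −y, forcing even powers of y.
(c) Checking where it meets the axes: it crosses the y-axis at the gridline y = 0; among the integer gridlines, it crosses the x-axis at x ∈ {-1, 0}.
(d) Putting this together gives p.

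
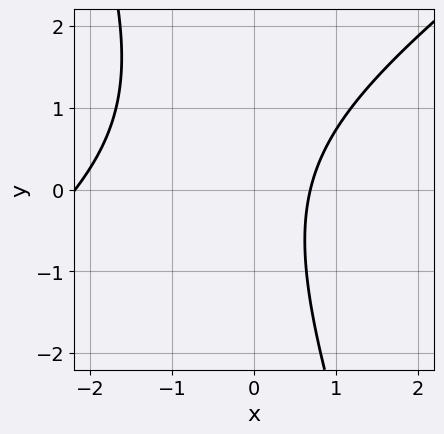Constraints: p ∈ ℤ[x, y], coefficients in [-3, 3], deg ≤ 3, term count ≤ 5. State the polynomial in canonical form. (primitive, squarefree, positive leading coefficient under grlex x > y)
(a) The degree is 2 — no degree-1 curve has this shape.
(b) From the axis intercepts and sections: the curve avoids every integer y-axis point in the box.
(c) These observations pin down the coefficients.

2*x^2 - 2*x*y - y^2 + 3*x - 3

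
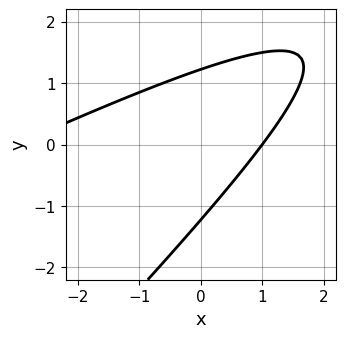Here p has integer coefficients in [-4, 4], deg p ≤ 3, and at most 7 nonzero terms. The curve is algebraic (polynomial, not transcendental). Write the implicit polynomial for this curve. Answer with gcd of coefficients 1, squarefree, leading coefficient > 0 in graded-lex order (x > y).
x^2 - 3*x*y + 2*y^2 + 2*x - 3

(a) deg p = 2.
(b) From the axis intercepts and sections: it meets the x-axis at x = 1 (among the integer gridlines).
(c) Matching integer coefficients to the picture gives p.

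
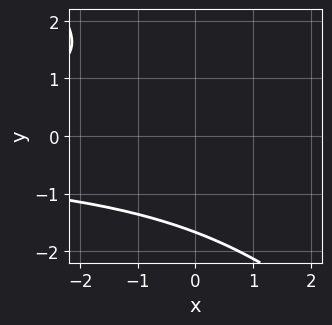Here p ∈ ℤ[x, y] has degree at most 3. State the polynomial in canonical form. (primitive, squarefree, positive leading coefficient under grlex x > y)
First, degree: the shape is more complex than any degree-2 curve, so deg p = 3.
Next, observable constraints: the curve avoids every integer x-axis point in the box.
Finally, solving for integer coefficients yields p as stated.

x*y^2 + y^3 - y + 3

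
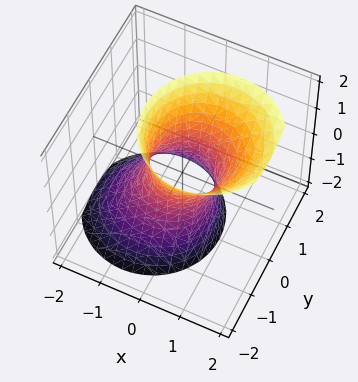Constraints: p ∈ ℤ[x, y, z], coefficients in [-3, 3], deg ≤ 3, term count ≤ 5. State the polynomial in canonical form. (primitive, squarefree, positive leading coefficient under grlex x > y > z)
(a) Degree: the shape is more complex than any degree-1 surface, so deg p = 2.
(b) Reading off the gridlines: it misses every integer gridline on the z-axis.
(c) Matching integer coefficients to the picture gives p.

3*x^2 - 2*x*z + 3*y^2 - z^2 - 2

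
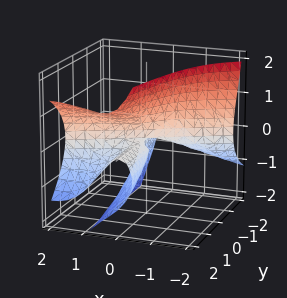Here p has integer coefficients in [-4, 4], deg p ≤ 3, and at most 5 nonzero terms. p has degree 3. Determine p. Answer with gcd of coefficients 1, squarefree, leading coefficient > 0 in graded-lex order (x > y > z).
x^3 - 2*x^2*y + 2*x*z^2 + z^3 - y*z

First, the degree is 3 — no degree-2 surface has this shape.
Next, reading off the gridlines: it crosses the z-axis at the gridline z = 0; it meets the x-axis at x = 0 (among the integer gridlines); every point of the y-axis in the box is on the surface.
Finally, the integer polynomial consistent with all of this is the stated p.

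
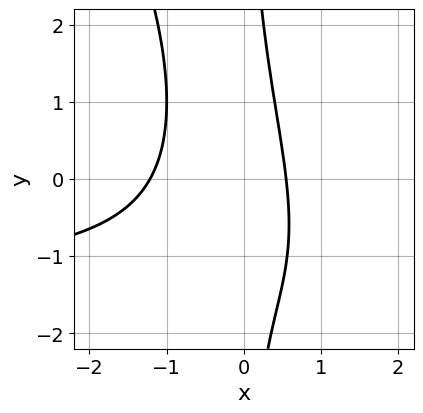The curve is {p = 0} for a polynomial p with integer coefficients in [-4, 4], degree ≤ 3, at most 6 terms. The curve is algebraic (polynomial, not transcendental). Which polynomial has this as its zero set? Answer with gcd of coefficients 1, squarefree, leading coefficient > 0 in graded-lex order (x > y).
2*x^2*y + x*y^2 + 3*x^2 + 2*x - 2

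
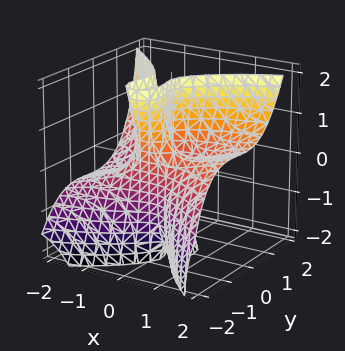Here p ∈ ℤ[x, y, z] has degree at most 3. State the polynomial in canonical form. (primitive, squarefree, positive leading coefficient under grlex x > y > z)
x^3 - 3*x^2*z - x*z^2 + 3*y^3 + 3*y^2

1. deg p = 3. The shape is more complex than any degree-2 surface.
2. From the visible intercepts: every point of the z-axis in the box is on the surface; the y-axis gridline crossings are at y ∈ {-1, 0}.
3. The integer polynomial consistent with all of this is the stated p.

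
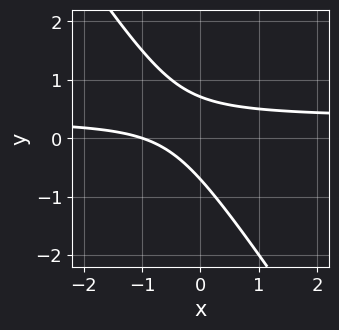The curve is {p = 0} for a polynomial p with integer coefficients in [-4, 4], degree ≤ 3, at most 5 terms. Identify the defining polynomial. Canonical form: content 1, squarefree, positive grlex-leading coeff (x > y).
1. deg p = 2. A generic line meets the curve in up to 2 points.
2. Against the integer gridlines: it meets the x-axis at x = -1 (among the integer gridlines).
3. Solving for integer coefficients yields p as stated.

3*x*y + 2*y^2 - x - 1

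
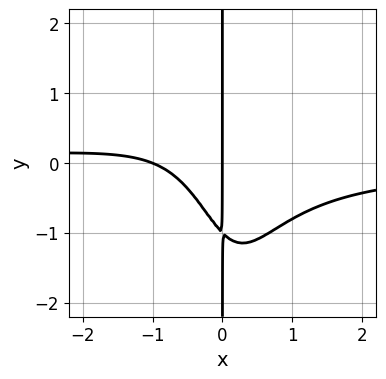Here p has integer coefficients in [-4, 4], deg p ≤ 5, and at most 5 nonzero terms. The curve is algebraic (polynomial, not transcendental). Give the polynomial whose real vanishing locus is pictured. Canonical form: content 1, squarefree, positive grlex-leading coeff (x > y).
3*x^3*y + 2*x^2 + 2*x*y + 2*x

Degree: no degree-3 curve has this shape, so deg p = 4.
From the visible intercepts: the x-axis gridline crossings are at x ∈ {-1, 0}; the visible y-axis segment lies entirely on the curve.
Fitting integer coefficients to these (and the overall shape) gives p.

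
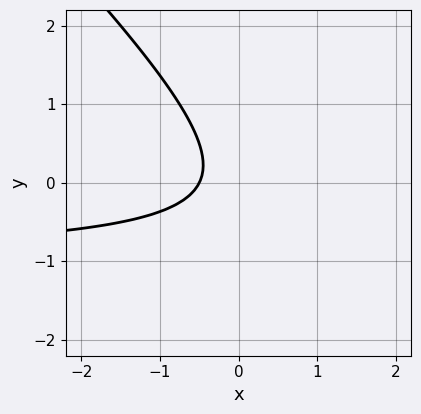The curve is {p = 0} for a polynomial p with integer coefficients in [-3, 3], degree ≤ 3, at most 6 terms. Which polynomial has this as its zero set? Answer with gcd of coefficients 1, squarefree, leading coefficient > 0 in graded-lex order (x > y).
2*x*y + 2*y^2 + 2*x + 1

(a) The degree is 2 — the shape is more complex than any degree-1 curve.
(b) Checking where it meets the axes: the curve avoids every integer y-axis point in the box.
(c) Fitting integer coefficients to these (and the overall shape) gives p.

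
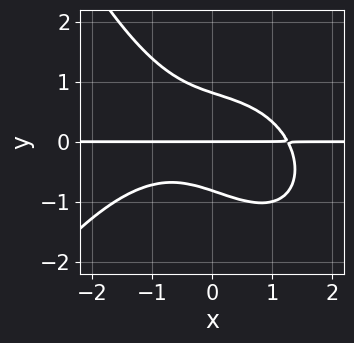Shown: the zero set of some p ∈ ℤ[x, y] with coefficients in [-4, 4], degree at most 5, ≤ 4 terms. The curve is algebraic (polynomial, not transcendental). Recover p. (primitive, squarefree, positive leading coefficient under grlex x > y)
The degree is 4 — no degree-3 curve has this shape.
Reading off the gridlines: it crosses the y-axis at the gridline y = 0; the visible x-axis segment lies entirely on the curve.
Together with the visible shape, these determine p as stated.

x^3*y + 2*x*y^2 + 3*y^3 - 2*y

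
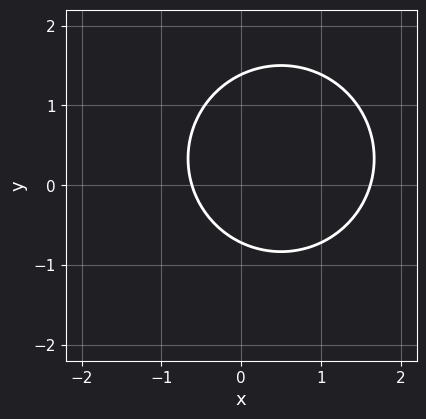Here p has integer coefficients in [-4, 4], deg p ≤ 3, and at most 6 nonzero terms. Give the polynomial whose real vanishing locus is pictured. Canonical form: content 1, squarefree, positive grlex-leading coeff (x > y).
The degree is 2 — the shape is more complex than any degree-1 curve.
Matching integer coefficients to the picture gives p.

3*x^2 + 3*y^2 - 3*x - 2*y - 3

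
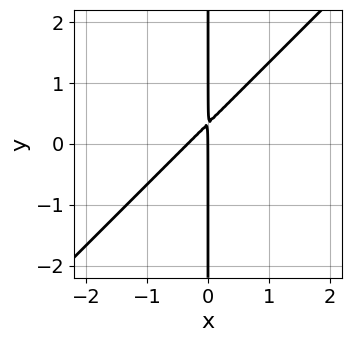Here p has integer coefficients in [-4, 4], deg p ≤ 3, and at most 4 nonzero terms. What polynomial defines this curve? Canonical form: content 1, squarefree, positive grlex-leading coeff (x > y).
3*x^2 - 3*x*y + x

1. Degree: a generic line meets the curve in up to 2 points, so deg p = 2.
2. Reading off the gridlines: it crosses the x-axis at the gridline x = 0; the visible y-axis segment lies entirely on the curve.
3. The integer polynomial consistent with all of this is the stated p.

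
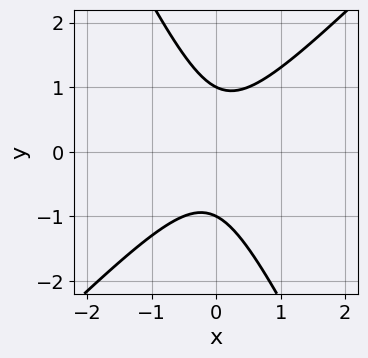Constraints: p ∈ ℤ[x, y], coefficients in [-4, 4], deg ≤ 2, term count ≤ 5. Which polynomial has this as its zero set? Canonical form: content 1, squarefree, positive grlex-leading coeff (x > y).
1. The degree is 2 — the shape is more complex than any degree-1 curve.
2. Reading off the gridlines: no x-intercept at any integer in the box; among the integer gridlines, it crosses the y-axis at y ∈ {-1, 1}.
3. Solving for integer coefficients yields p as stated.

2*x^2 - x*y - y^2 + 1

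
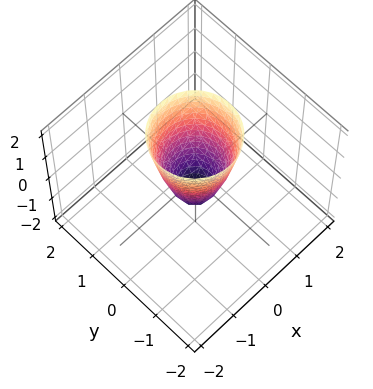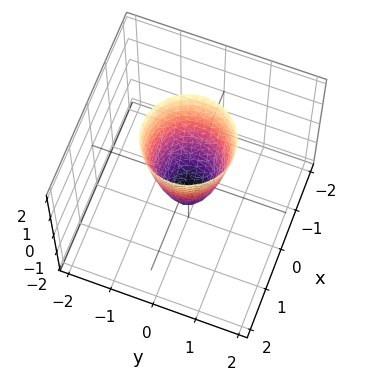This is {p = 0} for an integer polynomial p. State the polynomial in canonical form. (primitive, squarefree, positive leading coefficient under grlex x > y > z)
3*x^2 + 3*y^2 - z - 1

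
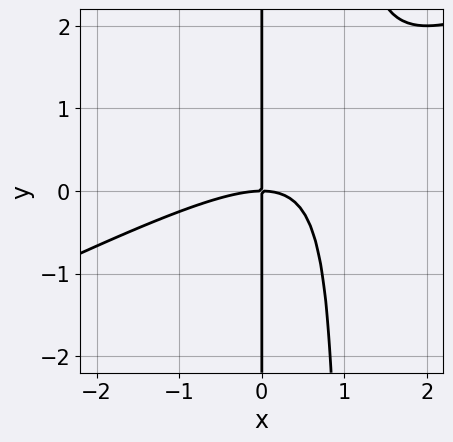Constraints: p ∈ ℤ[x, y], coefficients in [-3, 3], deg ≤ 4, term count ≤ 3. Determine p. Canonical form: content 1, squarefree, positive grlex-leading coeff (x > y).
x^3 - 2*x^2*y + 2*x*y

First, degree: the shape is more complex than any degree-2 curve, so deg p = 3.
Then, against the integer gridlines: every point of the y-axis in the box is on the curve; one x-axis crossing is at x = 0.
Finally, fitting integer coefficients to these (and the overall shape) gives p.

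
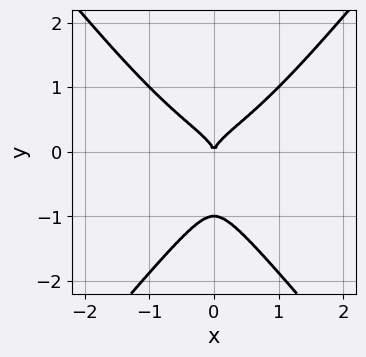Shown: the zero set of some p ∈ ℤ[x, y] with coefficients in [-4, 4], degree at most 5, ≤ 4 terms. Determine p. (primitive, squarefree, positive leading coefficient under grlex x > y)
(a) deg p = 4.
(b) Symmetries: the x ↦ −x reflection is a symmetry, so x appears only in even powers.
(c) Reading off the gridlines: among the integer gridlines, it crosses the y-axis at y ∈ {-1, 0}; it crosses the x-axis at the gridline x = 0.
(d) Assembling these constraints gives the stated polynomial.

3*x^2*y^2 - 2*y^4 - 2*y^3 + x^2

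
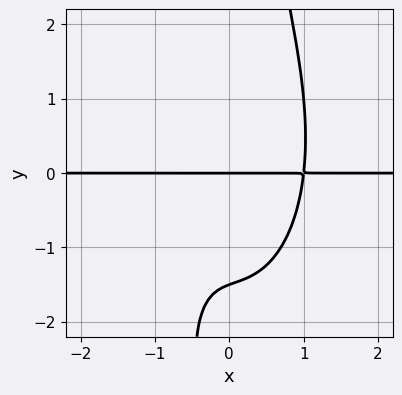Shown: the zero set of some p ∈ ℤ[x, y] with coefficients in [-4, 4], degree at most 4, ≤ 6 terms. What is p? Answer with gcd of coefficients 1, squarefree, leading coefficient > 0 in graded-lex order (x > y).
3*x^3*y + x*y^3 + x*y^2 - 2*y^2 - 3*y

First, the degree is 4 — the shape is more complex than any degree-3 curve.
Then, checking where it meets the axes: every point of the x-axis in the box is on the curve; it crosses the y-axis at the gridline y = 0.
Finally, assembling these constraints gives the stated polynomial.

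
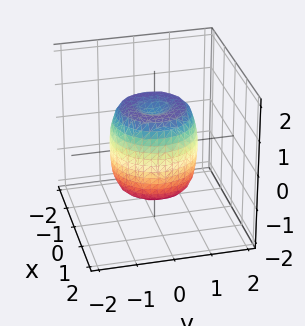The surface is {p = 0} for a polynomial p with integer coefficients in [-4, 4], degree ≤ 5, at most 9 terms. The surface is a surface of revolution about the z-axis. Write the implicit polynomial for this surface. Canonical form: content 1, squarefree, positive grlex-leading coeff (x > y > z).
2*x^4 + 4*x^2*y^2 + 2*y^4 - 2*x^2 - 2*y^2 + z^2 - 1

First, degree: a generic line meets the surface in up to 4 points, so deg p = 4.
Next, symmetries: every cross-section ⟂ z is a circle, so x, y appear only via x² + y².
Next, observable constraints: the z-axis gridline crossings are at z ∈ {-1, 1}; a circular section at z = 1 has radius exactly 1.
Finally, the integer polynomial consistent with all of this is the stated p.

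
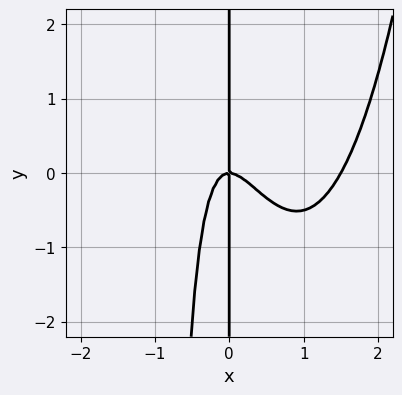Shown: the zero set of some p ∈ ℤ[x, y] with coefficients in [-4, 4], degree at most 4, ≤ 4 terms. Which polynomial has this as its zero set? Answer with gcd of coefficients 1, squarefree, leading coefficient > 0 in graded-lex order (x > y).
First, deg p = 4. No degree-3 curve has this shape.
Next, from the axis intercepts and sections: one x-axis crossing is at x = 0; the visible y-axis segment lies entirely on the curve.
Finally, assembling these constraints gives the stated polynomial.

2*x^4 - 3*x^3 - x^2*y - x*y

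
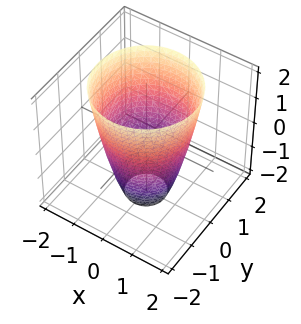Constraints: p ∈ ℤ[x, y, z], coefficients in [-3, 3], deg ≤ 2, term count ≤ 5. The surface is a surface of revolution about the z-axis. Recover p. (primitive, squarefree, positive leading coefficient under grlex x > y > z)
(a) Degree: no degree-1 surface has this shape, so deg p = 2.
(b) Symmetries: rotational symmetry about the z-axis ⇒ p depends on x, y only through x² + y².
(c) From the axis intercepts and sections: a circular section at z = 0 has radius between 1 and 2; it misses every integer gridline on the z-axis.
(d) These observations pin down the coefficients.

2*x^2 + 2*y^2 - z - 3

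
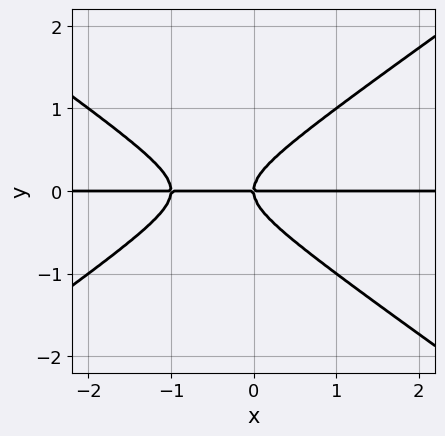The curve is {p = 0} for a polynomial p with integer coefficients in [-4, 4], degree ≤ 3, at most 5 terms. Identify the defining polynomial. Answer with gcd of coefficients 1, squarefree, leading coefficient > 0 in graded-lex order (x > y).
(a) deg p = 3. No degree-2 curve has this shape.
(b) From the visible intercepts: every point of the x-axis in the box is on the curve; one y-axis crossing is at y = 0.
(c) The integer polynomial consistent with all of this is the stated p.

x^2*y - 2*y^3 + x*y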